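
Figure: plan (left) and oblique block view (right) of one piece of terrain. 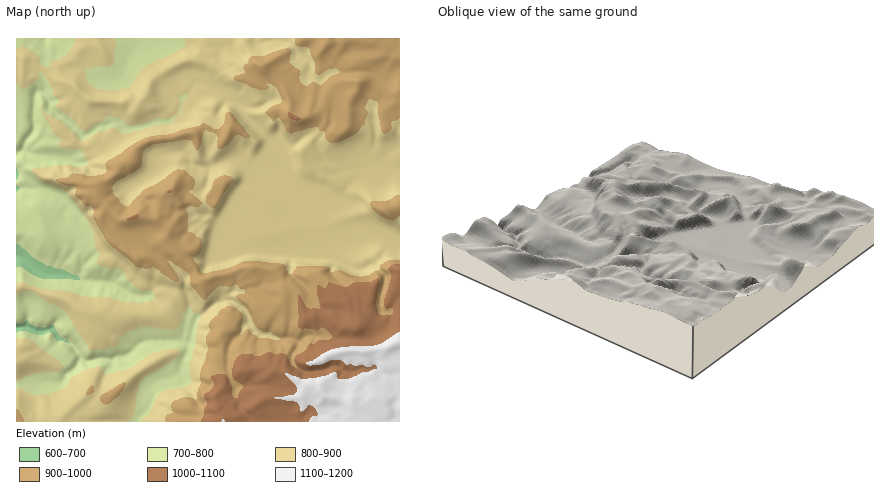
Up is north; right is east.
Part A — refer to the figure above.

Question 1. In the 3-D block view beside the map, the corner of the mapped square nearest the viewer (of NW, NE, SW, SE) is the SE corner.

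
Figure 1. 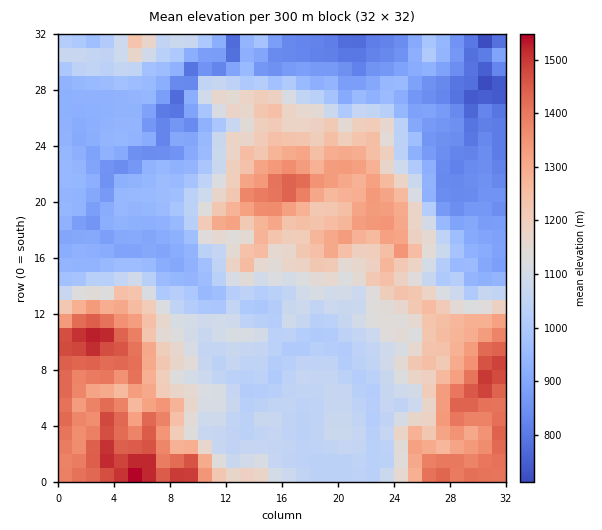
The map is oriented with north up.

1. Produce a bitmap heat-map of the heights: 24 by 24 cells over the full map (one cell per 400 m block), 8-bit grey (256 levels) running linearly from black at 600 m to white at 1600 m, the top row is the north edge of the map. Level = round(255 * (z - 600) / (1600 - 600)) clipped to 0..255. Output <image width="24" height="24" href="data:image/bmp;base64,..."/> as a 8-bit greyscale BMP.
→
<image width="24" height="24" href="data:image/bmp;base64,Qk12BgAAAAAAADYEAAAoAAAAGAAAABgAAAABAAgAAAAAAEACAAATCwAAEwsAAAABAAAAAAAAAAAAAAEBAQACAgIAAwMDAAQEBAAFBQUABgYGAAcHBwAICAgACQkJAAoKCgALCwsADAwMAA0NDQAODg4ADw8PABAQEAAREREAEhISABMTEwAUFBQAFRUVABYWFgAXFxcAGBgYABkZGQAaGhoAGxsbABwcHAAdHR0AHh4eAB8fHwAgICAAISEhACIiIgAjIyMAJCQkACUlJQAmJiYAJycnACgoKAApKSkAKioqACsrKwAsLCwALS0tAC4uLgAvLy8AMDAwADExMQAyMjIAMzMzADQ0NAA1NTUANjY2ADc3NwA4ODgAOTk5ADo6OgA7OzsAPDw8AD09PQA+Pj4APz8/AEBAQABBQUEAQkJCAENDQwBEREQARUVFAEZGRgBHR0cASEhIAElJSQBKSkoAS0tLAExMTABNTU0ATk5OAE9PTwBQUFAAUVFRAFJSUgBTU1MAVFRUAFVVVQBWVlYAV1dXAFhYWABZWVkAWlpaAFtbWwBcXFwAXV1dAF5eXgBfX18AYGBgAGFhYQBiYmIAY2NjAGRkZABlZWUAZmZmAGdnZwBoaGgAaWlpAGpqagBra2sAbGxsAG1tbQBubm4Ab29vAHBwcABxcXEAcnJyAHNzcwB0dHQAdXV1AHZ2dgB3d3cAeHh4AHl5eQB6enoAe3t7AHx8fAB9fX0Afn5+AH9/fwCAgIAAgYGBAIKCggCDg4MAhISEAIWFhQCGhoYAh4eHAIiIiACJiYkAioqKAIuLiwCMjIwAjY2NAI6OjgCPj48AkJCQAJGRkQCSkpIAk5OTAJSUlACVlZUAlpaWAJeXlwCYmJgAmZmZAJqamgCbm5sAnJycAJ2dnQCenp4An5+fAKCgoAChoaEAoqKiAKOjowCkpKQApaWlAKampgCnp6cAqKioAKmpqQCqqqoAq6urAKysrACtra0Arq6uAK+vrwCwsLAAsbGxALKysgCzs7MAtLS0ALW1tQC2trYAt7e3ALi4uAC5ubkAurq6ALu7uwC8vLwAvb29AL6+vgC/v78AwMDAAMHBwQDCwsIAw8PDAMTExADFxcUAxsbGAMfHxwDIyMgAycnJAMrKygDLy8sAzMzMAM3NzQDOzs4Az8/PANDQ0ADR0dEA0tLSANPT0wDU1NQA1dXVANbW1gDX19cA2NjYANnZ2QDa2toA29vbANzc3ADd3d0A3t7eAN/f3wDg4OAA4eHhAOLi4gDj4+MA5OTkAOXl5QDm5uYA5+fnAOjo6ADp6ekA6urqAOvr6wDs7OwA7e3tAO7u7gDv7+8A8PDwAPHx8QDy8vIA8/PzAPT09AD19fUA9vb2APf39wD4+PgA+fn5APr6+gD7+/sA/Pz8AP39/QD+/v4A////AMnR3efz2OXRoYyUgHdxb3BvdZK/1cvPzsfP6N3mzsK4g3V6d3JwcXJxbpHCusXC0cvE3M/SxJqEdXJxdHFwd3lwcpitq7i50dC/283AzaODfHJzd3Fwd3htcX+PtM3KzdC7vbKuqZ6KhHVrbnNydXVrdHaHttbW09HGyb7EnoZ+d29uaXF1dW9rdoaSqb7e4NfY1NXCopJ/cXVxbWtwcWpyeo6jn7LP4OLp6di+lId5eH57cmpnaG10gIaUpa+9z8fY18KxkoR+fXx0bHlwbXeBiYiWp6uvuJuurK+fgnBmYG5laXl3eXp+jJannIiBjmp5eI+IZGJbZHl1eXqEhoGHoZ2IdG1gZVhXXF9gVE9YbpiZiZCXnI2Vp5eLa11TSlBTT0pLTFFjeYyolZSjsqeapbmYe1xTS01ISlJRUVd8pJ6arp+irLS1vKyNbVFNSVdOTVdWWWN+n7S1w7SkoKi7urB/TkBHQVdURVhZW2ByjKTIzNXCr6+4taNmQDw+QVhUQUlSWlhhfJyyxsy+ubW2oYRlPzo+O1dOT0g/REdVc5ekq7SusLavmGtQPzg8OFRPVldUPU1NcY+WoZ+boZimkm5NPzw0N1NRVFZNNjlKaoOPn5OVjHqMgV1JRjwwNVNUVFVWSDJojpCemoR2aFVbXE1CPS8pKFZcXmNcVTxRcWljWWBSVEVIVFVFPTQlJnR6dH13ZFg5N0FPPT8+PTY6PkdcVUEnQmxkaYCgdnhoVjNdSTs4NSwzOEBbWkEnMw=="/>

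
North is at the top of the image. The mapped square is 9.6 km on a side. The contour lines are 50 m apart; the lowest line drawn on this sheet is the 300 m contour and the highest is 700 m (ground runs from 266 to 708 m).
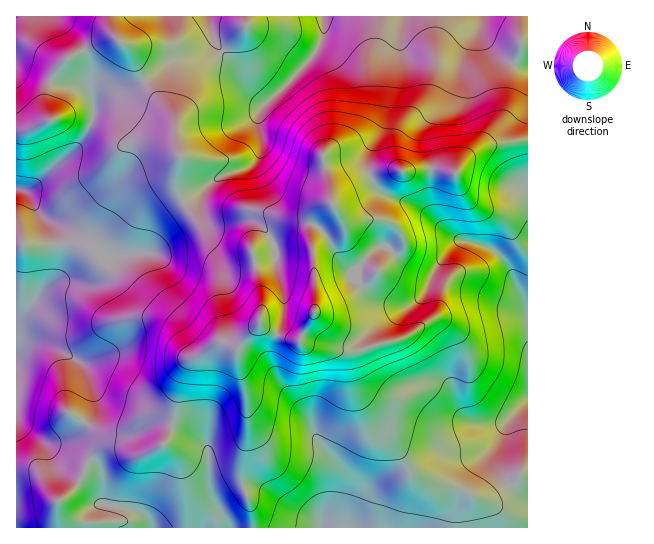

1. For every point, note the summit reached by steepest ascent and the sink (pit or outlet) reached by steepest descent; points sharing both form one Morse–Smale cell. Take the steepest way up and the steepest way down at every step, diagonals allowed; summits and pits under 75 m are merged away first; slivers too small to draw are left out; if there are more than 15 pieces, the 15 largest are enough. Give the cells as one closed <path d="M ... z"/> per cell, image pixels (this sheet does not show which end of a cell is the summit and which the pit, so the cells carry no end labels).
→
<path d="M527 140l-26 3-20 5-12 7-14 18-14-4-47 0-25 6-27 13-9 7-1 8-16 16-6 21-5-12-18-1-10 4-25 18 9 45 0 21-2 10-20 21-2 16 10 36 0 41-6 28 0 12 10 27 2 22 275-1z"/><path d="M114 37l-13 4-32 16-10 10-11 19-3 20 6 13-21 10-14 2 0 396 235 1 0-22-10-27 0-12 6-28 0-41-10-36 0-12 4-8 18-17 2-10 0-21-8-39-2-4-18 1-14-4-34-42-9-24 4-28-4-11-1-22-30-38-17-36z"/><path d="M527 16l-417 0-1 10 4 9 15 12 17 36 30 38 1 22 4 11-4 28 5 17 28 39 10 10 18 4 14-1 11-11 25-13 18 1 5 12 6-21 16-16 1-8 9-7 27-13 25-6 47 0 14 4 14-18 12-7 20-5 26-3z"/><path d="M109 16l-93 1 1 114 9 0 25-12-4-6-2-15 8-23 6-8 14-12 42-18-6-11z"/>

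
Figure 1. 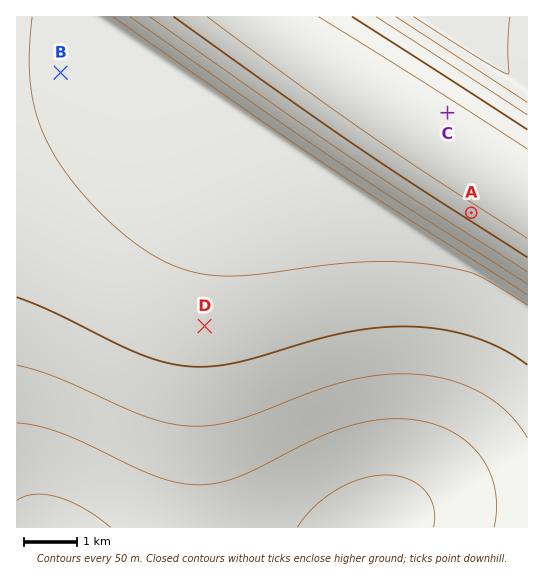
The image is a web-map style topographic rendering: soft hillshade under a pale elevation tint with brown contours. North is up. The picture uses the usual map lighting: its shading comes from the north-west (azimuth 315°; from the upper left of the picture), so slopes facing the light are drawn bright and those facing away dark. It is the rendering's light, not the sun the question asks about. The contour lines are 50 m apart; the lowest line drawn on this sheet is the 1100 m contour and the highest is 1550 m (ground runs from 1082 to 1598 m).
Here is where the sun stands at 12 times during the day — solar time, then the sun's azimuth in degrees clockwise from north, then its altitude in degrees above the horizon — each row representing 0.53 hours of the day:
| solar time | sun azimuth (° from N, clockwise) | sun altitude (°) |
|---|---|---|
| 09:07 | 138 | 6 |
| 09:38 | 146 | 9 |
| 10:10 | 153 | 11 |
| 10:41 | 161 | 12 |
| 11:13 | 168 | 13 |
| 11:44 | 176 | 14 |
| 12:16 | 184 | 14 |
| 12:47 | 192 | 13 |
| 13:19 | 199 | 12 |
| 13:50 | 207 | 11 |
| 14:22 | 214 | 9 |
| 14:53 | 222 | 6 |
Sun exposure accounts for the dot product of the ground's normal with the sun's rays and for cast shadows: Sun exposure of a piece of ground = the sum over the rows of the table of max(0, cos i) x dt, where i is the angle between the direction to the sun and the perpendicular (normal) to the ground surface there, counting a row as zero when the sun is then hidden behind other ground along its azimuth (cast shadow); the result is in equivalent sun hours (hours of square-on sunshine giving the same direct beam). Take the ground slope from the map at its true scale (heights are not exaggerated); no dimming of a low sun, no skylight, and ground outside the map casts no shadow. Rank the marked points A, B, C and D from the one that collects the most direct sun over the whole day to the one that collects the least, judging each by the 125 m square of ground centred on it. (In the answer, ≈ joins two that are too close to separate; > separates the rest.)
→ A > D ≈ B > C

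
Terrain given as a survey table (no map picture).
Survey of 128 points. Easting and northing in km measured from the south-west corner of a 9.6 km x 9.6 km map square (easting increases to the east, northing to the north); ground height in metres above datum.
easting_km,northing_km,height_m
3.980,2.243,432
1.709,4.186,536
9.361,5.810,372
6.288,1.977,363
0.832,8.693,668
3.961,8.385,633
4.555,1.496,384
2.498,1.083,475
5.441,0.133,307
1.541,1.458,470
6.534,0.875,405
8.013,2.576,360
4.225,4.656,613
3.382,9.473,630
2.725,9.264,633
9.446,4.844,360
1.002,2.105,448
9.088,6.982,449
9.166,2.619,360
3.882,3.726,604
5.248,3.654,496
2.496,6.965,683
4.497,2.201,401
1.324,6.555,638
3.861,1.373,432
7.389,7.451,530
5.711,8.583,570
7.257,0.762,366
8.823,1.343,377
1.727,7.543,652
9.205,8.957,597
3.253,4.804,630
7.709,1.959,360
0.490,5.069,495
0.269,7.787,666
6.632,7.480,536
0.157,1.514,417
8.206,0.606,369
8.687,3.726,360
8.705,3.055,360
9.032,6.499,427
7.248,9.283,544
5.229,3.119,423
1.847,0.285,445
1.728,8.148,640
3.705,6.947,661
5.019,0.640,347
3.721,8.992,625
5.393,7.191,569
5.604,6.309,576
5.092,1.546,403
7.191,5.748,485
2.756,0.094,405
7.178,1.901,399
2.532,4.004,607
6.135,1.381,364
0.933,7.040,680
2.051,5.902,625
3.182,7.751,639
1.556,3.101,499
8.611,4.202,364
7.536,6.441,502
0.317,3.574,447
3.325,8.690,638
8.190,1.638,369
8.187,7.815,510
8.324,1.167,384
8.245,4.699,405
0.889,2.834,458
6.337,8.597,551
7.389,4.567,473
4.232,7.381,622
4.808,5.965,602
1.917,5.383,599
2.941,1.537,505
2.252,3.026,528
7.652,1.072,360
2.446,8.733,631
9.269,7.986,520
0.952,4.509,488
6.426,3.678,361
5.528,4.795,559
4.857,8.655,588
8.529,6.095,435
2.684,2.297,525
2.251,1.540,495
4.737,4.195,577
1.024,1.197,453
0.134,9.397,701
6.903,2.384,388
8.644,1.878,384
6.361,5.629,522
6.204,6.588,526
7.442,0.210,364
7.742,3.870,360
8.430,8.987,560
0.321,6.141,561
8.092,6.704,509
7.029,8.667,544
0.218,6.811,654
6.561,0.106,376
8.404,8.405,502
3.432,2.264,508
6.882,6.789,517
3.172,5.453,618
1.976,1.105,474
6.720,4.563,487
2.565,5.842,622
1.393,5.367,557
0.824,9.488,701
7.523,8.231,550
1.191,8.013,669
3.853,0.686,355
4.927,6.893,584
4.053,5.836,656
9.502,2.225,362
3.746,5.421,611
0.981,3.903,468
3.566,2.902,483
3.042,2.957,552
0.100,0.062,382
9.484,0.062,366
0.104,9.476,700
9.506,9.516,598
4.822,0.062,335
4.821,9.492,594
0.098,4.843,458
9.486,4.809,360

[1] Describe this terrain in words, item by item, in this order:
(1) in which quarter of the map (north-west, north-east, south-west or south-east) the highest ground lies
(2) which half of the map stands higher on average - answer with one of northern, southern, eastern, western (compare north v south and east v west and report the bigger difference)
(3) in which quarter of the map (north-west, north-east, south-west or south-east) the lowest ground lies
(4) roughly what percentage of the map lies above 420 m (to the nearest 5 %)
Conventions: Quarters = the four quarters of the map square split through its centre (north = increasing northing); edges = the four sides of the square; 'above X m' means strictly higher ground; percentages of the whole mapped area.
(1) Look to the north-west quarter for the highest ground.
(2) Taken as a whole, the northern half is higher than the southern.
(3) The lowest point lies in the south-east quarter of the map.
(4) About 70 % of the map lies above 420 m.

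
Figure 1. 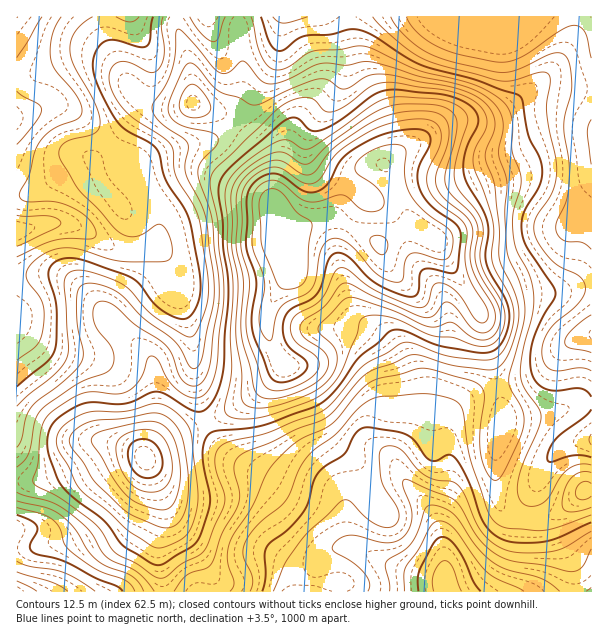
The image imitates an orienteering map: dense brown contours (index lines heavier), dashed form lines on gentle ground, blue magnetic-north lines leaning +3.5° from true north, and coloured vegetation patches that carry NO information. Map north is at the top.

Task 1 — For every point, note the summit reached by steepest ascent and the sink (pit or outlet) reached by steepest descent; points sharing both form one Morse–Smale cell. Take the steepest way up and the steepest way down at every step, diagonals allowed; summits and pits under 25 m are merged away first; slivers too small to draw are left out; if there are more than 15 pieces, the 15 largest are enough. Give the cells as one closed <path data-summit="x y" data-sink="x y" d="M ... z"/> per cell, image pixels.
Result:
<path data-summit="273 207" data-sink="503 17" d="M591 16l-352 0 1 28 2 15-1 34-8 15-11 4-8-1 17 9 23 23 14 22 3 14 5 55 11 24-1-13 3-8 5-5 20-10 21-6 20-36 10-11 10-5 8 0 3 4 23 51 5 7 17 10 9 10 5 11 36 57 23 99 0 9-10 39 4 37 8 14 16 6 8-23 18-34 16-15 18-6 10 0z"/><path data-summit="273 207" data-sink="447 591" d="M383 164l-12 2-13 10-23 40-21 6-15 7-10 8-3 12 4 21-16 27-8 20 2 18 15 31-23 25-32 21-21 9-1 4 12 19 21 18 49 25 39 9 8 3 5 5 3 6 3 27 3 6 6 5-16-1-9 3-10 8-7 20-1 14 198 0 6-7 4-16 3-50-17-7-8-14-4-37 10-39 0-9-16-60-6-35-6-13-22-33-14-26-9-10-17-10-5-7-15-36z"/><path data-summit="273 207" data-sink="17 17" d="M176 16l-160 1 0 213 7 0 25-7 18 0 18 6 32 19 24 2 15-3 13 11 6 14 2 19 16 45 2 20 0 27 12 39 22-10 26-16 29-30-12-22-5-15 0-12 8-20 15-22 1-9-14-32-5-55-3-14-14-22-23-23-38-18-3-39-14-36z"/><path data-summit="144 458" data-sink="17 17" d="M66 223l-18 0-32 8 1 250 19 0 17-5 21-8 21-17 12-6 21 3 18 9 10-11 14-8 35-16-11-39 0-27-2-20-16-45-2-19-6-14-13-11-15 3-24-2-32-19z"/><path data-summit="144 458" data-sink="447 591" d="M206 422l-36 16-14 8-11 12 11 22 7 24 0 21-5 17 0 18 5 19 0 12 148 1 2-4 1-16 6-14 10-8 9-3 15-1-5-3-3-6-3-27-3-6-8-6-44-11-49-25-21-18z"/><path data-summit="144 458" data-sink="17 591" d="M113 445l-14 3-18 15-28 13-17 5-20 1 1 110 146-1 0-12-5-19 0-18 5-17 0-21-7-24-11-22-4-4-13-6z"/><path data-summit="585 491" data-sink="447 591" d="M591 490l-6 0-31 26-15 4-16-1-3 50-8 23 80-1z"/><path data-summit="273 207" data-sink="447 591" d="M237 16l-61 1 0 10 14 36 3 39 8 6 20 4 7-2 7-5 5-7 2-11 0-28z"/><path data-summit="585 491" data-sink="503 17" d="M591 440l-9 0-18 6-16 15-18 34-6 23 15 2 15-4 31-26 7-1z"/>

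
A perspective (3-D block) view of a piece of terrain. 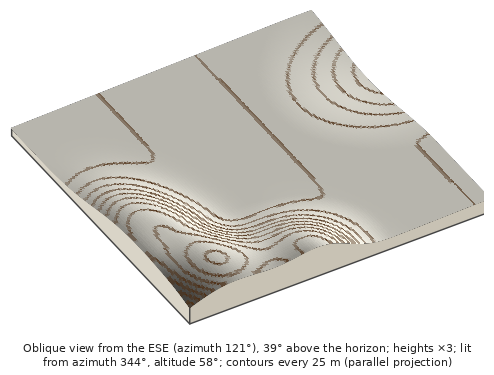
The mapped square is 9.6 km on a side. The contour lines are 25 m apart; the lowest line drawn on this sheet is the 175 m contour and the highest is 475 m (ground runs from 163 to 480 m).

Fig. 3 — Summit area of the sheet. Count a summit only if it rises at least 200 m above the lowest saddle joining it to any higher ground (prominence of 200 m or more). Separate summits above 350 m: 1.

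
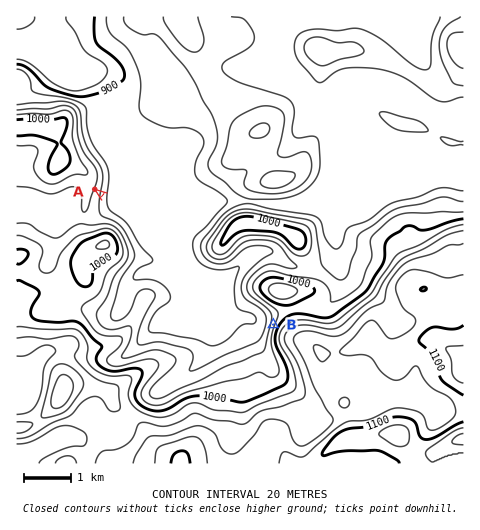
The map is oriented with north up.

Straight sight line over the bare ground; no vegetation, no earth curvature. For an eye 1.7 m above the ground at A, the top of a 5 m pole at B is visible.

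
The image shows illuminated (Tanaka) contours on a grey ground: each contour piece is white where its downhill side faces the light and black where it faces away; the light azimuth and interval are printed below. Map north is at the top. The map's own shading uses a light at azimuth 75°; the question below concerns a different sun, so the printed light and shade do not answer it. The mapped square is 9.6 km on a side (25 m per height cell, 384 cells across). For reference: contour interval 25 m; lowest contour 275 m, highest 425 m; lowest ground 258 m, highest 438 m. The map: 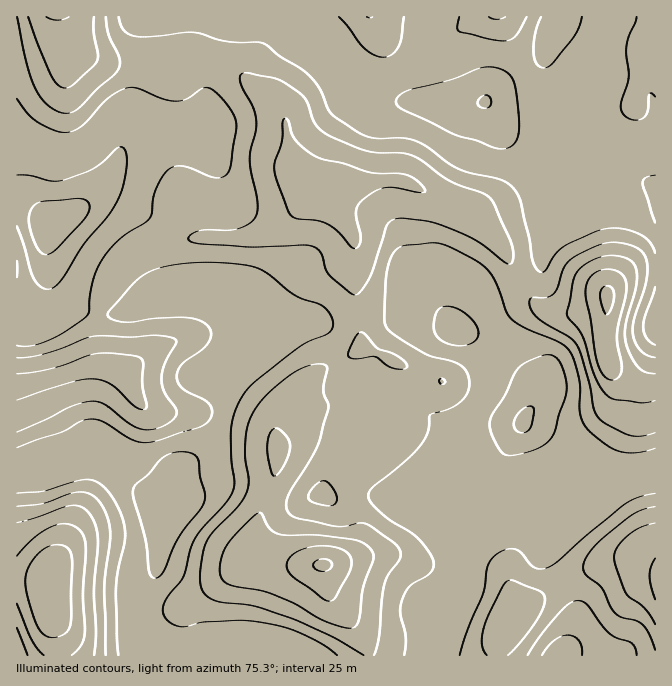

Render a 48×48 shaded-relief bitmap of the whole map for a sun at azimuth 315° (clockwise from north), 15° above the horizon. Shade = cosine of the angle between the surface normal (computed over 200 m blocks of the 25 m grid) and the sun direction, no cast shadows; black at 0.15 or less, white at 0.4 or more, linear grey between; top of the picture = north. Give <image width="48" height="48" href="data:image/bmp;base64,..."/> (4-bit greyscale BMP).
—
<image width="48" height="48" href="data:image/bmp;base64,Qk32BAAAAAAAAHYAAAAoAAAAMAAAADAAAAABAAQAAAAAAIAEAAATCwAAEwsAABAAAAAAAAAAAAAAABEREQAiIiIAMzMzAERERABVVVUAZmZmAHd3dwCIiIgAmZmZAKqqqgC7u7sAzMzMAN3d3QDu7u4A////AJdTIRNWZmZmZmVVREVERWeJp0EAJYh2d6hTEAJWZmZmZVREREQzRWd6uWIAFHdlZ5lkIQJXdlVUREM0REQzRWZ5y4UQFGdlV5lkIRNniGVDMzRFVEQyRWZ4vKdCJGd2VphkIAJXqpdkM0VVVDMyNFZnrLl1RFeHd5h0EAJWm7qGVVZmUyIiJFVni6mJdmaIibl1IAFFi7uod3iIdSIyI0Vmiqh5qYiIisuWMAE0esy5d4m7uWVERFZniZh4m7uYis24UhE0as3ah3mszKh3ZmZniIhnis3KmbzKdCI0ac39qHeau7qHd3dniId2eKztubzblkNEV6zu2WV5mqmHd3dmeId2Z4nO3MzuuFREVom87HM2iIdmZndmaId3Z3ebzarNyXVEVniazJQSV3ZVVmd2Z4d2Z3d4mneKuXZTNXiJqpUgNnZURVZ3Zoh3d3d3d2ZmiHZUM1eJqoZBJXhlNEVmZnmYd3ZlVTRVZmZUIjV5qodTI2eHUzRWZXmqh3ZUMhEjVmZTESRYu5dlNFZ4dkRWZVirmHZVMiESNFZTISNXrKhlVFVmd2RVVEWKqYdVVEMhE1ZlRFVnnLllVVVmZ2U0QyNpu6hlZWVDI0ZlVWd3m8uGVmZmZmUzRDNHq7llZndlVFZlM2d3iry4VWZVVWdUVUNGi8pTVqqYdmdlITVniavKhlVWVnmGZlNFespTWM3MqYiHQiNGeJmrqYZXd4mZh2Q0actjWLzd27qqhkM0aIiJqqhnd3eJmHVDR6pBNYmru6q7qYZVV4d3iZhmZmVniHZVVpkwAmeZmHeJmZh3Z3d2d4dUVlVWd3d3eJkwAFaJmGVXd3d3d3ZmZnZEVmVWd4iJqqlQAEaJmXRFZmVmZmZmZmUzVmZmd4eKzMtxADaJqpZDRVRFVmZnd2QiRWZmZ3Zpzd2lEDWaqqlkREM0RFVWeHQhNVZmZmVYve25UjWbu6qXZVRERERFZ3UhJFVVVlRHrN3KhTSLzLqpmId3d2VEVnZCNERFVVRWiby6hzNorMqZiZmJmZdlVmZDNERVVVVWeImYdjNFebuYh4iImZh2ZmZUREVmZVVWaId3ZkMzRoqph3d3iZh3ZmZlVWZ4h2ZVV4dmZVVDNGiZiHd4mZh3d2Z3ZneJmHdmVndmVVVVRFeZiHd4mpd3d3eIiHeImYh2ZndlVVVlVEaIiHd4q6h3eImqqYd4iJmHZmZmVWZVVUV4h3d4q6h2eImaqYeIiJqHZmZmZmZUNEVnd2Z3mqhlZ4iImYiIiJmXZmZmZnZTEkVmZmZniZhlVnd3eHd3iJmXd2Z2ZodkEBRWZVVneJh1VWZmZmVVZ5mId3d3Zph2MQJFZVVneIiHZmZlREQzRoiIiHd3dql2UxFGZlVniIiHZmZlVEQzNGd4mHZ3dql2ZTNWd3Z4iIh3d3ZlVVVENEVomYd3d6h2ZUVniId4mHd3d3dkRWZVVERGqph3d6hlVDV4iIh3iHd3d3dkRWd2VDIki6h3h6hkMyR4iIh3d3d3iHdURWeHZDESermHiA=="/>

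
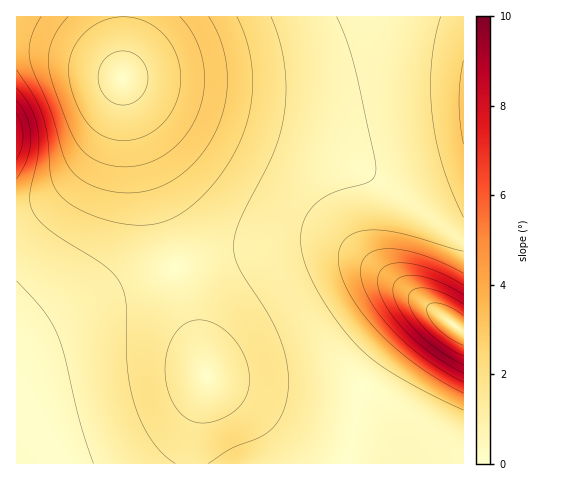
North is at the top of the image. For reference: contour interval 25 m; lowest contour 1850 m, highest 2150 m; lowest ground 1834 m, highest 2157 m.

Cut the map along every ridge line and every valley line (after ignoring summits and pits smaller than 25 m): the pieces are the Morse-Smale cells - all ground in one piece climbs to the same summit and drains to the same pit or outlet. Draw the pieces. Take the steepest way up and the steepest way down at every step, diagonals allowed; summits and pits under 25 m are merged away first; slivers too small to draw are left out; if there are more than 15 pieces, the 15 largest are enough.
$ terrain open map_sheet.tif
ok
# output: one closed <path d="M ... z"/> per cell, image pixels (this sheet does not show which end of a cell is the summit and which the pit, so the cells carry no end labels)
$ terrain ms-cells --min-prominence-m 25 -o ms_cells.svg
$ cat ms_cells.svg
<path d="M125 79l-2 5 13 52 40 131 67-15 61-8 23 1 20 5 20 11 74 54-13-1-14 8-18 17-25 31-11 23-7 42-8 28 118 1 1-227-13-5-62-46-43-24-140-47-55-22z"/><path d="M463 16l-339 0-1 62 28 15 55 22 140 47 43 24 62 46 12 4z"/><path d="M319 244l-27 1-63 9-53 13 31 109-12 55-2 33 151 0 9-29 7-42 11-23 25-31 18-17 11-7 12-2-76-55-24-11z"/><path d="M31 48l-15 0 1 292 19-8 40-23 40-20 60-23-40-130-13-58-14-8-24-10-26-8z"/><path d="M175 267l-59 22-40 20-40 23-20 9 0 57 29 43 7 23 140-1 3-32 12-55z"/><path d="M123 16l-106 0-1 31 24 2 31 7 38 14 14 8z"/><path d="M17 399l-1 64 34 1 1-6-6-17z"/>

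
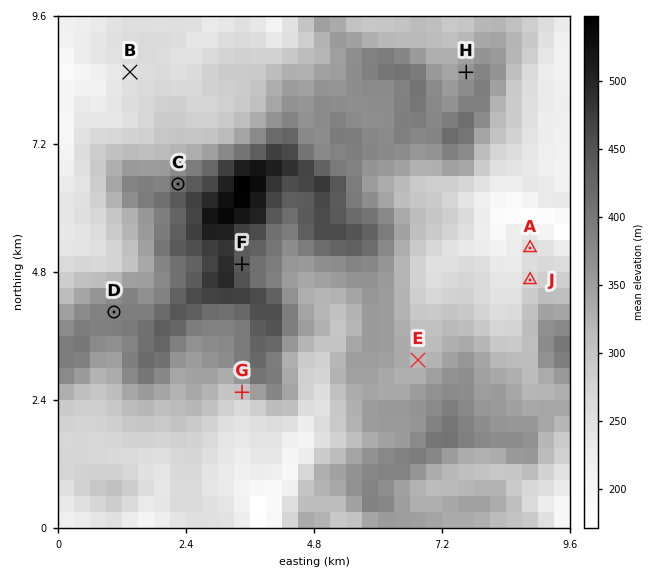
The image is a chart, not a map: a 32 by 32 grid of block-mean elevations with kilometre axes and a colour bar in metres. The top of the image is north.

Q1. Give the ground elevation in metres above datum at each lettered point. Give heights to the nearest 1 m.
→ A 259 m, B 245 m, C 414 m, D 390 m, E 315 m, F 442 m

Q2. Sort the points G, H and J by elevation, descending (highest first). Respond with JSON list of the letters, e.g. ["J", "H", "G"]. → ["H", "G", "J"]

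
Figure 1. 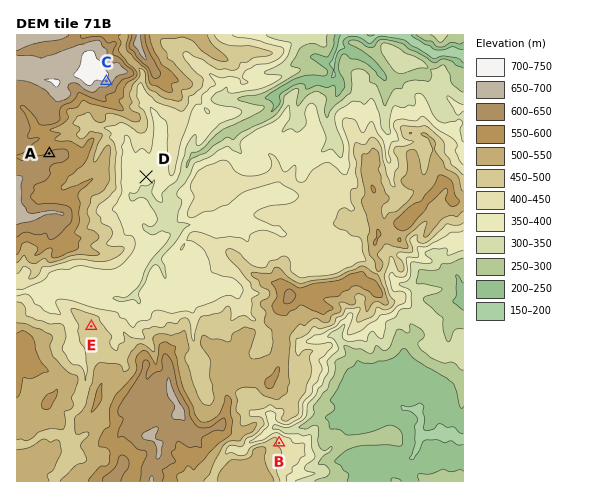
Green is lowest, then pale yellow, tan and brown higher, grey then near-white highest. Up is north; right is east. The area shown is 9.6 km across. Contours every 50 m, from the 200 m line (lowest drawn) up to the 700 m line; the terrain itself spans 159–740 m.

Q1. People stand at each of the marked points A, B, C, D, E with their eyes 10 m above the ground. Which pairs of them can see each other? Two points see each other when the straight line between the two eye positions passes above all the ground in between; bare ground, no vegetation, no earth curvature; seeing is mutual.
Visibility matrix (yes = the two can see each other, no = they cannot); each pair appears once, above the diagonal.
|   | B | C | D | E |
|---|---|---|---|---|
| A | no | yes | no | no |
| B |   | no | no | no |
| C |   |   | yes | yes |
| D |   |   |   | no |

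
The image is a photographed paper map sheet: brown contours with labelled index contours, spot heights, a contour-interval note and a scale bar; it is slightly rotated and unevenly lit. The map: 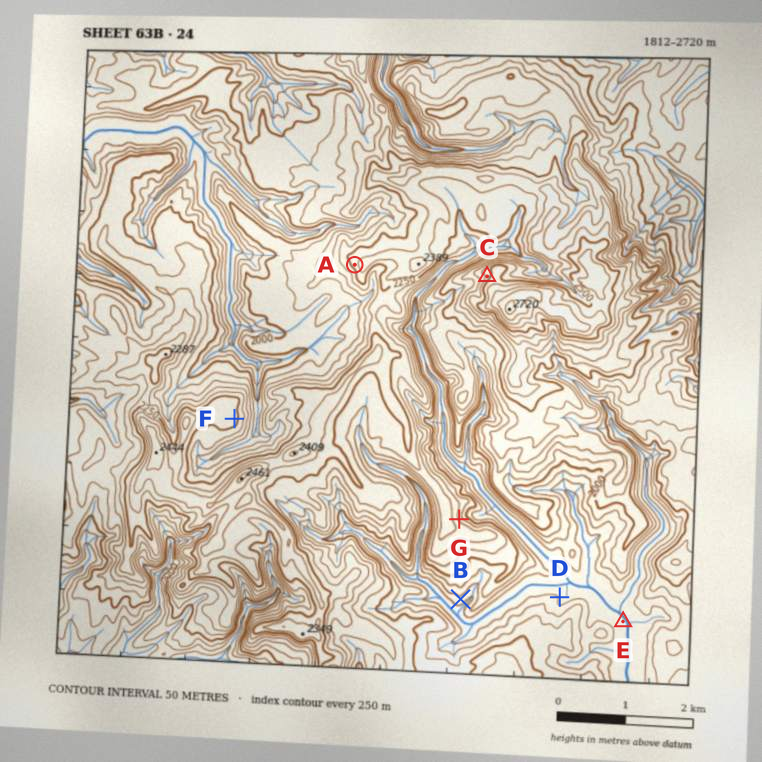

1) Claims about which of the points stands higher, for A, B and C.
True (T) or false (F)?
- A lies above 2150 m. T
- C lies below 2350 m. F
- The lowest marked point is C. F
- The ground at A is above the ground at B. T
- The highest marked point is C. T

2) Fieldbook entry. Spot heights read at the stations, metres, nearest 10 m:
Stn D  1840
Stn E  1810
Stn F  2260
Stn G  2090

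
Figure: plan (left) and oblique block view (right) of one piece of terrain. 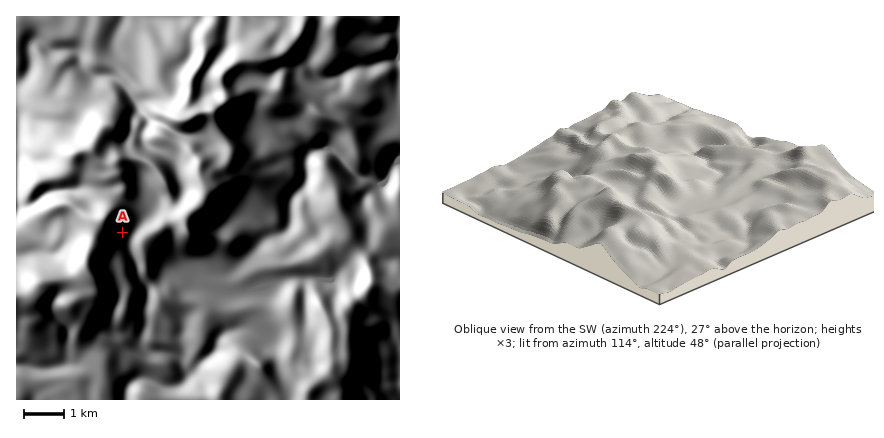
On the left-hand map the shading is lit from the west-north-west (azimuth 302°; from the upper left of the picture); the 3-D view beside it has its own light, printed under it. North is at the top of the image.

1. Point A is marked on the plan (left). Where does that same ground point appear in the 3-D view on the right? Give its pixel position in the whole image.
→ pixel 627 202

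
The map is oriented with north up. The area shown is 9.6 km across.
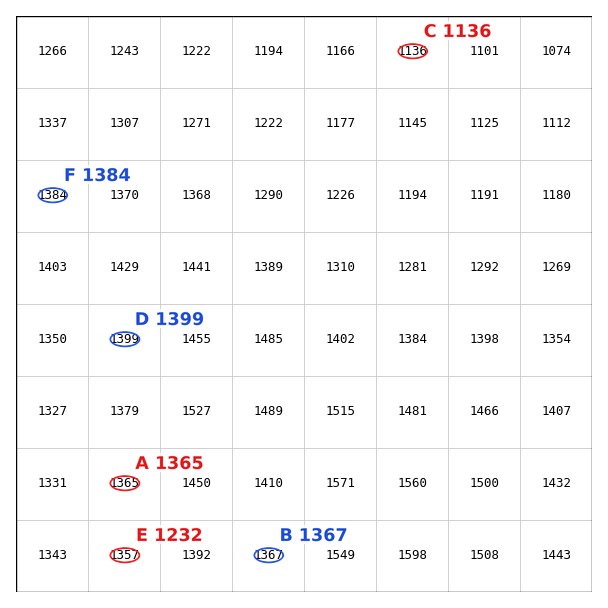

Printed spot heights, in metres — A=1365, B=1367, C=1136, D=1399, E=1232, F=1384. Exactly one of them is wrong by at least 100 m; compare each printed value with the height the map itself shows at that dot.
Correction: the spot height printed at E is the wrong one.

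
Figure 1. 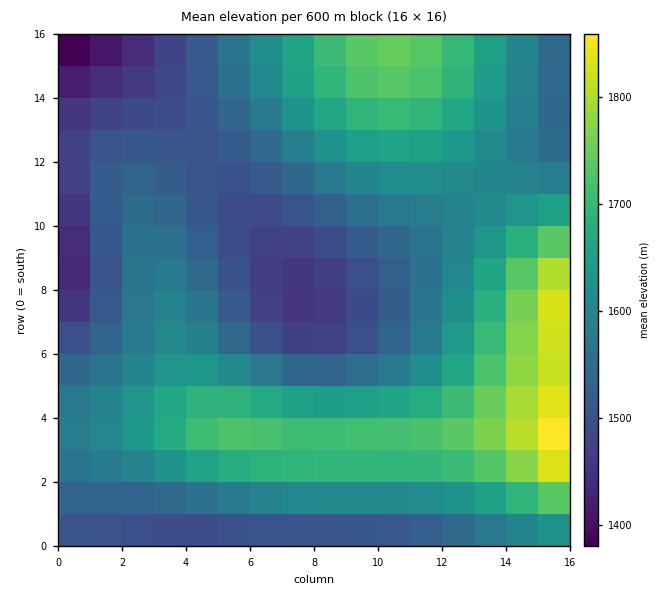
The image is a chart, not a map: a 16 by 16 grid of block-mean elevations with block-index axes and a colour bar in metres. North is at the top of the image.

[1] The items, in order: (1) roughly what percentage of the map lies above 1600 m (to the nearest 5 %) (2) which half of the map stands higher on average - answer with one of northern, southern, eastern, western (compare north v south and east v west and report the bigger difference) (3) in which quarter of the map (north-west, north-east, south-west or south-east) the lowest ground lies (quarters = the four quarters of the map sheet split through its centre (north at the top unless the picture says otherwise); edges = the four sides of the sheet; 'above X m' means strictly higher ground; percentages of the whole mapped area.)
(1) About 45 % of the map lies above 1600 m.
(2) Taken as a whole, the eastern half is higher than the western.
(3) The lowest ground is in the north-west quarter.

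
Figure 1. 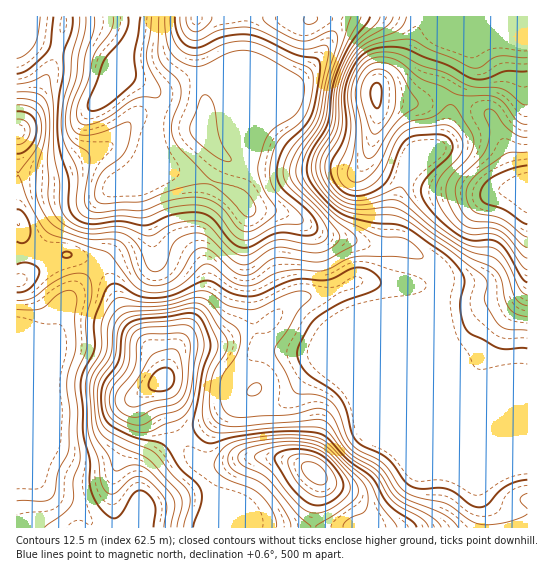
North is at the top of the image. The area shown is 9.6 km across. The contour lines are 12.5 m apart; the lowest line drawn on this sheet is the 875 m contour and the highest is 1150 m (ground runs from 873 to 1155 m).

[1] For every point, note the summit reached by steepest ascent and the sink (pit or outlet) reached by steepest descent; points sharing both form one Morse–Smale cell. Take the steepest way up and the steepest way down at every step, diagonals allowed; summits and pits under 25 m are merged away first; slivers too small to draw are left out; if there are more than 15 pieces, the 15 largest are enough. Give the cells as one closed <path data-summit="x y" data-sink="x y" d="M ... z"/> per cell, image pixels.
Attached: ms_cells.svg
<path data-summit="315 473" data-sink="134 17" d="M249 208l-4 1 3 2-3 18 0 34 6 23 1 25 5 26 4 8 7 4-11 3-25 26-3 7 0 14 4 8-7 2-20 16-32 16-27 26-6 11-2 23-14 20-9 6 411 1 1-150-27-1-16 4-12 0-9-6-21-48-4-30 4-11 0-9-4-8-34-22-24 0-50-10-14-5-31-19z"/><path data-summit="375 94" data-sink="134 17" d="M431 16l-93 0-5 18-6 12-14 19-19 19-19-7-65-1 11 13 8 14 20 48-1 22-8 20-9 0 9 10 10 6 36 4 40 23 55 11 10-2 2-32 14-42 33-26 8-19 5-31 18-32 0-17-20-10z"/><path data-summit="527 186" data-sink="134 17" d="M527 16l-95 1 19 19 20 10 0 17-18 32-4 26-5 16-7 11-30 23-8 22-7 28 0 24 18 4 20 12 11 12 2 13-4 11 4 30 18 44 6 8 6 2 12 0 16-4 27 0z"/><path data-summit="163 381" data-sink="134 17" d="M154 133l-7 20-8 12-18 14-8 8-1 18 3 10 0 26-8 16-8 8 10 16 18 38 29 38 8 21-2 3-20 11-7 7-2 31-17 37-4 15 3 39 4 6 21-29 1-20 6-11 27-26 32-16 20-16 7-2-4-8 0-14 3-7 25-26 11-3-7-4-8-24-2-35-6-23 0-34 3-18-23-23-38-15-22-2-8-14z"/><path data-summit="315 473" data-sink="134 17" d="M337 16l-320 1 12 22 33 12 28 5 17 8 4-1 16-19 1 33 21 10 8 11 0 16-4 15 4 28 6 12 2 2 22 2 23 8 17 10 12 2 9-20 1-22-20-48-12-20-8-6 66 0 19 7 19-19 14-19 8-16z"/><path data-summit="163 381" data-sink="17 329" d="M98 265l-34 40-8 28-7 10-33-12 0 103 17 41 13 16 31 17 13 15 5 2 20 0-3-23 0-20 4-15 17-37 2-31 7-7 20-11 2-3-8-21-29-38-18-38z"/><path data-summit="17 131" data-sink="134 17" d="M17 16l-1 158 38 1 23-8 13-2 9 4 15 14 3 0 18-14 12-16 8-20-2-4 4-15 0-16-2-5-10-9-17-7 0-32-18 19-3 0-17-8-28-5-33-12z"/><path data-summit="315 473" data-sink="134 17" d="M90 165l-13 2-23 8-38 0 1 105 6-1 24-16 18-8 18 2 15 8 11-12 6-12-3-50 4-8-17-14z"/><path data-summit="315 473" data-sink="17 329" d="M73 255l-12 1-38 23-7 2 0 49 2 2 27 11 6-2 8-15 5-21 33-39-10-7z"/><path data-summit="315 473" data-sink="17 329" d="M17 435l0 93 99-1-1-2-20 0-5-2-13-15-31-17-13-16z"/>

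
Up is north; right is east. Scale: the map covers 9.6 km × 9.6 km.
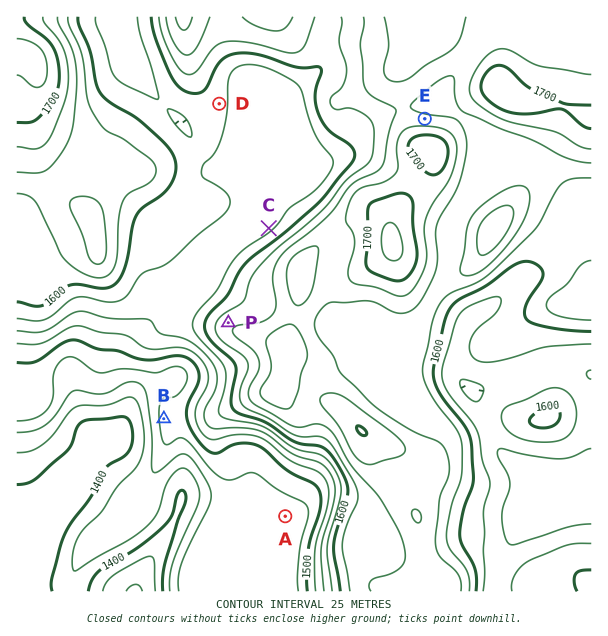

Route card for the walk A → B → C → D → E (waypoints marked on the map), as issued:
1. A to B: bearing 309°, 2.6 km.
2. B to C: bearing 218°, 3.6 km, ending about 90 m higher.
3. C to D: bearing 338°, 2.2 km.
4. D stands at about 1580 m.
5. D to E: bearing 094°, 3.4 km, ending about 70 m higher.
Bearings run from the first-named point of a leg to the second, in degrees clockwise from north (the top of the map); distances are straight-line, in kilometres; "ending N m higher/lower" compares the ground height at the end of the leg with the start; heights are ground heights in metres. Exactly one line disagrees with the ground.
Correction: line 2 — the bearing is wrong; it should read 29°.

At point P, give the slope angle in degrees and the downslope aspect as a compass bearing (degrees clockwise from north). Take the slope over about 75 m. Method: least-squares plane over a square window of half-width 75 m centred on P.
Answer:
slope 5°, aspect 318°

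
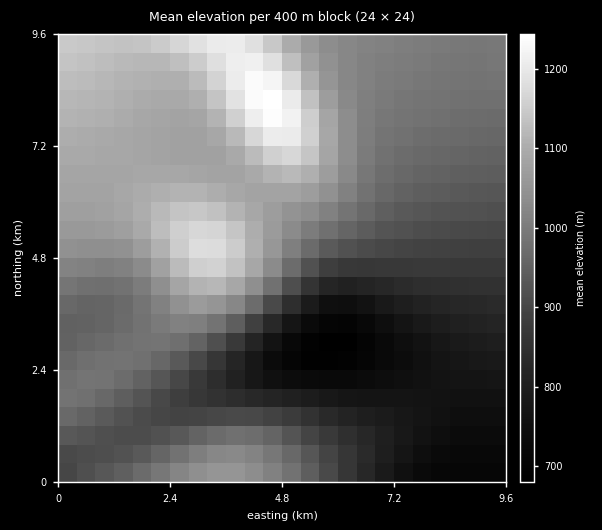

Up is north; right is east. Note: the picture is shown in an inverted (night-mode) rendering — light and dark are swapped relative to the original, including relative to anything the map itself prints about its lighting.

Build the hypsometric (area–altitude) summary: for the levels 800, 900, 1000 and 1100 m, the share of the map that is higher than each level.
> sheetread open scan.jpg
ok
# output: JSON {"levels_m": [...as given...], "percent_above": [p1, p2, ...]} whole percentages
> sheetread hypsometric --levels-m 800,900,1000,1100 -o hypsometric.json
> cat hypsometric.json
{"levels_m": [800, 900, 1000, 1100], "percent_above": [84, 71, 40, 17]}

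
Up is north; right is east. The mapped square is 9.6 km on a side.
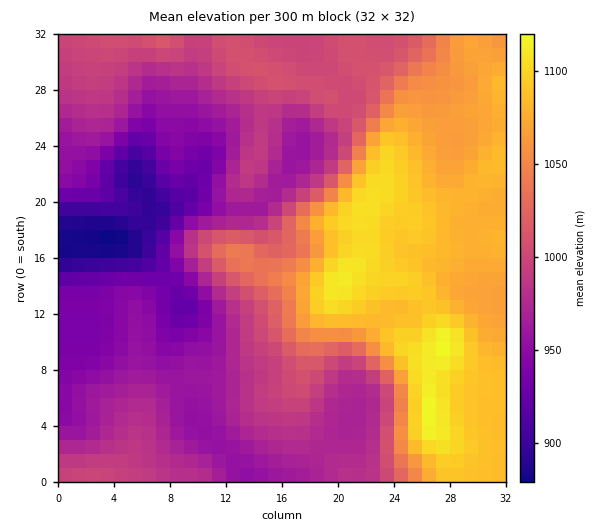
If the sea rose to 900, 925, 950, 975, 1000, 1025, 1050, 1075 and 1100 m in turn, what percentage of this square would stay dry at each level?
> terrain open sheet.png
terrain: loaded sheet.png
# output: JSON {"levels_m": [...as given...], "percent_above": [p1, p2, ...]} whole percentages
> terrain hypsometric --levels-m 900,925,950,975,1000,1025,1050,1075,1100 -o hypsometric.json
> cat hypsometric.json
{"levels_m": [900, 925, 950, 975, 1000, 1025, 1050, 1075, 1100], "percent_above": [97, 93, 84, 64, 47, 36, 32, 23, 6]}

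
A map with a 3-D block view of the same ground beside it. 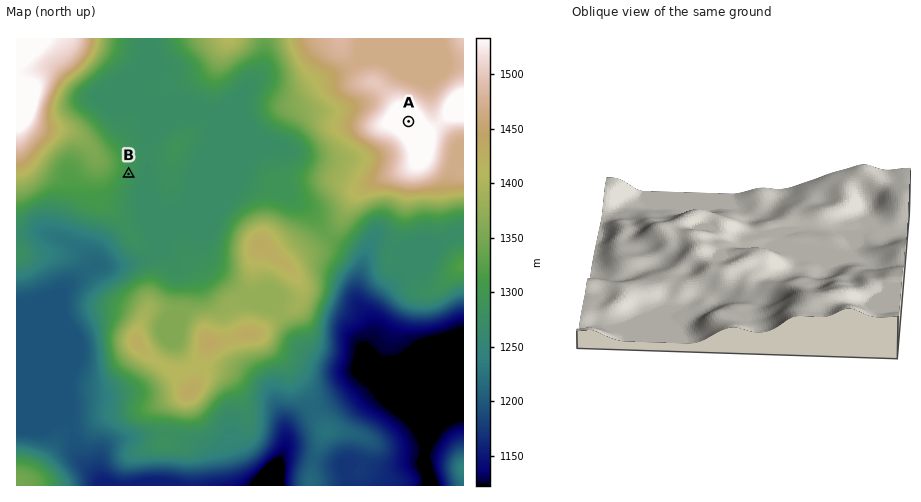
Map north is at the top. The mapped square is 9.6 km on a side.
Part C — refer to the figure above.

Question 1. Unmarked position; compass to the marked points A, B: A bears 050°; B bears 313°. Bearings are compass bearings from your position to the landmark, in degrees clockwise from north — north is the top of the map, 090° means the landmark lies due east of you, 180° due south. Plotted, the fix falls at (232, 270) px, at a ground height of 1340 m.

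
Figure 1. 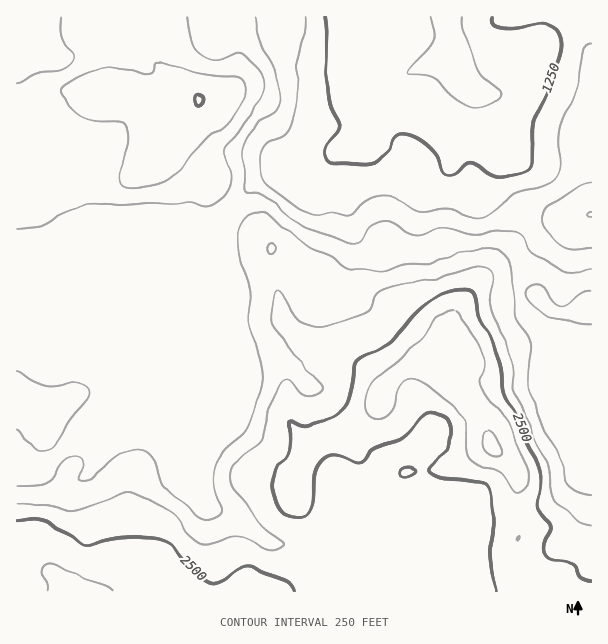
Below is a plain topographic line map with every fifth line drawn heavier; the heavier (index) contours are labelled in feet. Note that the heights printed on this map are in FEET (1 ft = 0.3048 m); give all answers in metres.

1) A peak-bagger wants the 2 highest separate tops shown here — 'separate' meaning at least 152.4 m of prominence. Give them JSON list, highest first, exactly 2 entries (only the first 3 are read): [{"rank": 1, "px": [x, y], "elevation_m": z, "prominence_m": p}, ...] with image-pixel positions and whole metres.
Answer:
[{"rank": 1, "px": [492, 446], "elevation_m": 926, "prominence_m": 644}, {"rank": 2, "px": [198, 99], "elevation_m": 765, "prominence_m": 191}]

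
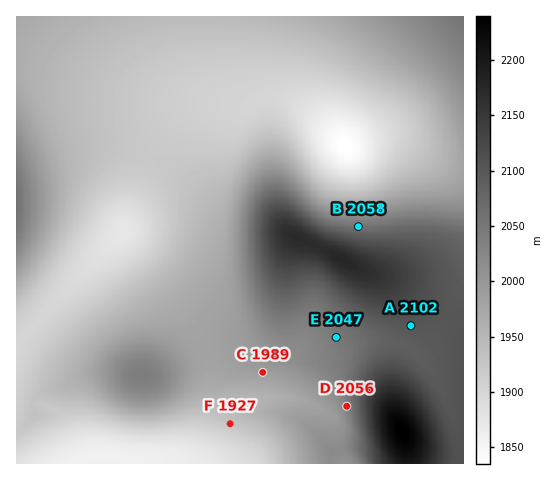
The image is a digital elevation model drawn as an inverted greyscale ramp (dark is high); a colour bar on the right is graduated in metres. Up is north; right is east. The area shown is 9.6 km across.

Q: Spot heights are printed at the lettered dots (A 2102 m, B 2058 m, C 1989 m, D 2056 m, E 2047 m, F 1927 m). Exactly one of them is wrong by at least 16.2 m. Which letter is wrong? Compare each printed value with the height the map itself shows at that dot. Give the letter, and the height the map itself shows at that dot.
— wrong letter D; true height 2035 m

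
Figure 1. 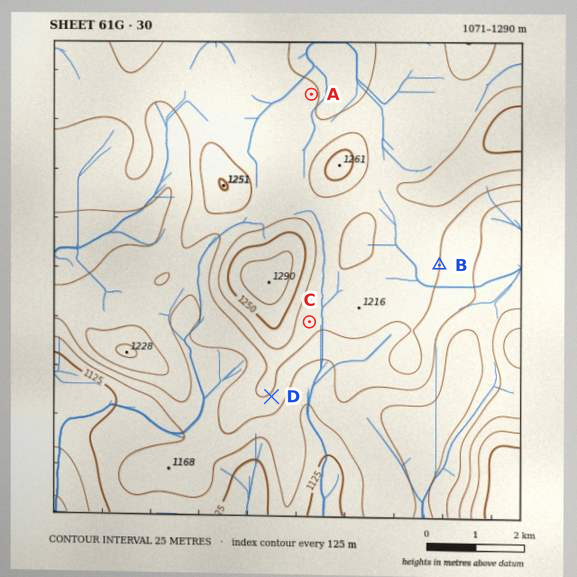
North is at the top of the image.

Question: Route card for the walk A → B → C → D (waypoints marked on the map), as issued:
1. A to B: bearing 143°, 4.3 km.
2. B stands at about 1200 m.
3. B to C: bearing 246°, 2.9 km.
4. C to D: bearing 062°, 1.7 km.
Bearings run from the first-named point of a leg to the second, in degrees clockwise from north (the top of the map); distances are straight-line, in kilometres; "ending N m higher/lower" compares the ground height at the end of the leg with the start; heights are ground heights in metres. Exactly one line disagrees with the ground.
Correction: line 4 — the bearing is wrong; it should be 207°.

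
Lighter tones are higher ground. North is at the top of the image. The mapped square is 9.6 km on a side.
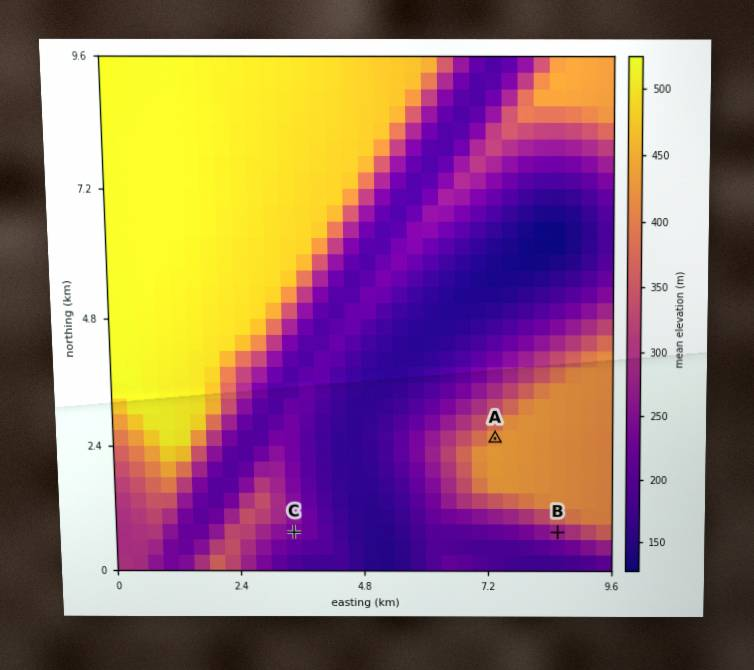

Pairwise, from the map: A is higher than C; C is lower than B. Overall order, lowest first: C B A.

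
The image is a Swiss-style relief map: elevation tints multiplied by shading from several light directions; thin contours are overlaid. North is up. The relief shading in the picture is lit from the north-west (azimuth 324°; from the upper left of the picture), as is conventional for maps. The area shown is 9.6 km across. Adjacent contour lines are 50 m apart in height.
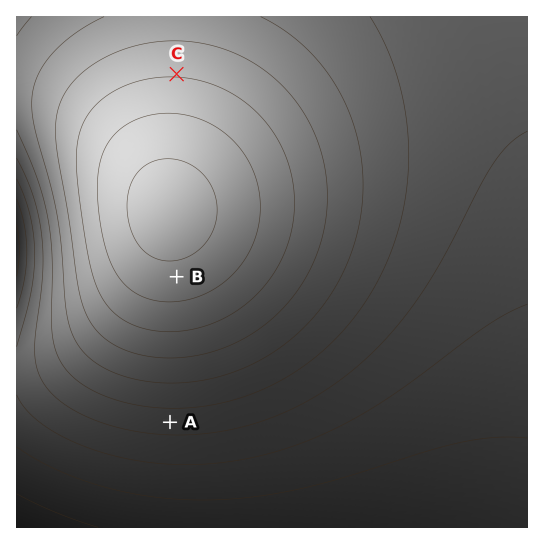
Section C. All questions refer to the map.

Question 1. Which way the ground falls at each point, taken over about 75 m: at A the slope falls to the S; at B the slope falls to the S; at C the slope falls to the N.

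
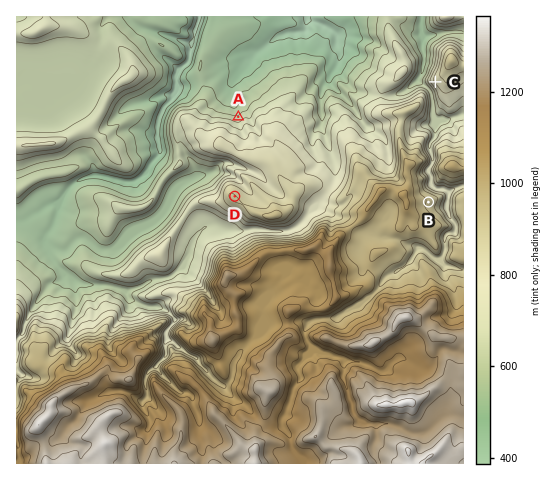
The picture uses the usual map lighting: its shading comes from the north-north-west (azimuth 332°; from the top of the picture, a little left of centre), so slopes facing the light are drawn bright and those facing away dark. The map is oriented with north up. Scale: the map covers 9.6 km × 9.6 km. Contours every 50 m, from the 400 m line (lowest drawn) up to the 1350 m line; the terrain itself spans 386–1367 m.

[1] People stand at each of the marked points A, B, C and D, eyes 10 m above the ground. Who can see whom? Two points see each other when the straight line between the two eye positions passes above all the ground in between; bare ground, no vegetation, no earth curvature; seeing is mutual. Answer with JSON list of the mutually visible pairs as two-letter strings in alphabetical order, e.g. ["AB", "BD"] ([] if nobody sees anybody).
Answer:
["BC", "CD"]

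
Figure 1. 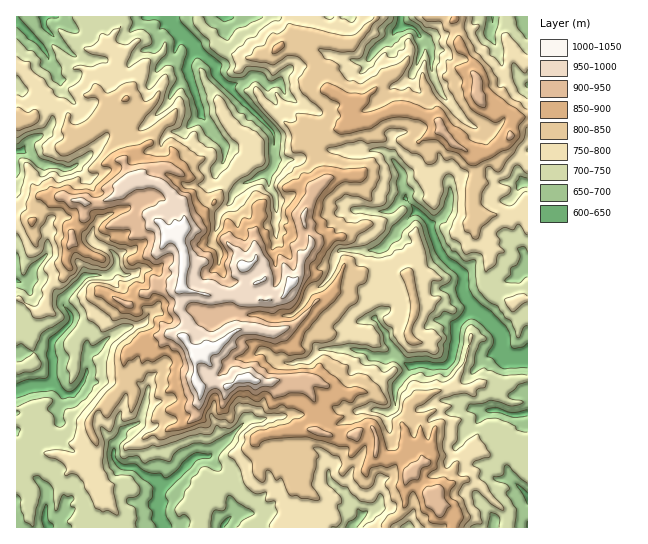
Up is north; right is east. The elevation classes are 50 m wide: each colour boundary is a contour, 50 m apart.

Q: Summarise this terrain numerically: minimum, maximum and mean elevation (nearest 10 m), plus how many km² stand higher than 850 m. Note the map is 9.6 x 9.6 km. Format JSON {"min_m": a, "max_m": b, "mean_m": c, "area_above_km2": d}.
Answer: {"min_m": 630, "max_m": 1040, "mean_m": 790, "area_above_km2": 21.2}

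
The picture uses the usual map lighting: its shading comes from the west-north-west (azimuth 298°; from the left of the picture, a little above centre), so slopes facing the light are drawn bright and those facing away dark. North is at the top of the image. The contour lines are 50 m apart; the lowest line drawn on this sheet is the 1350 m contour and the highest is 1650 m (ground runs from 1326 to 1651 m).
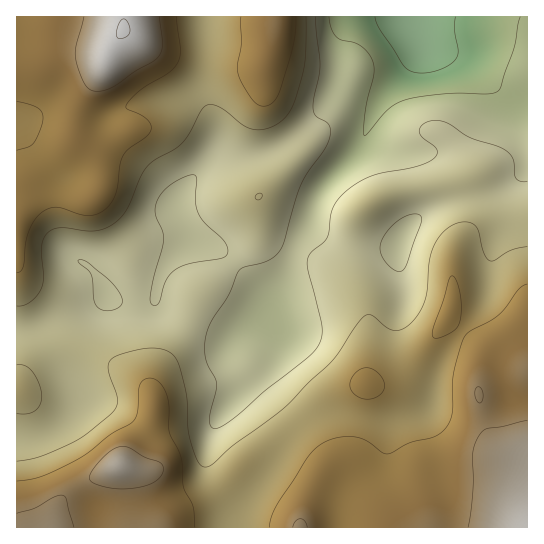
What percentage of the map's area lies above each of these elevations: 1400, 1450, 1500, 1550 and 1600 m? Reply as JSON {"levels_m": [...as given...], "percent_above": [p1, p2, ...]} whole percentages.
{"levels_m": [1400, 1450, 1500, 1550, 1600], "percent_above": [95, 80, 50, 29, 6]}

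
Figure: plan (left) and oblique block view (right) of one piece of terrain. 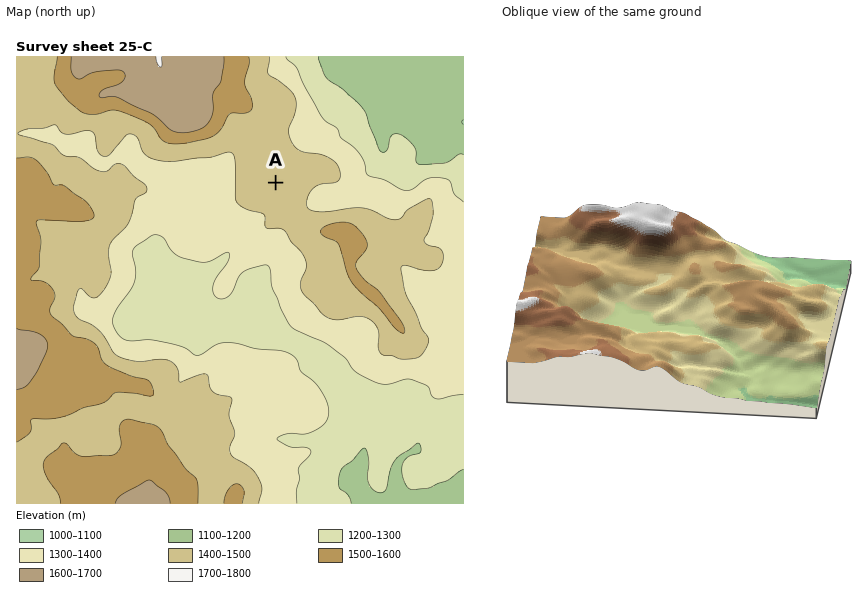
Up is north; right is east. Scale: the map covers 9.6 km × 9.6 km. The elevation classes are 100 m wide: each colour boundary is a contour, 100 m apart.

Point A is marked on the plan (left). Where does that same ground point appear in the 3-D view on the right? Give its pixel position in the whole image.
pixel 711 272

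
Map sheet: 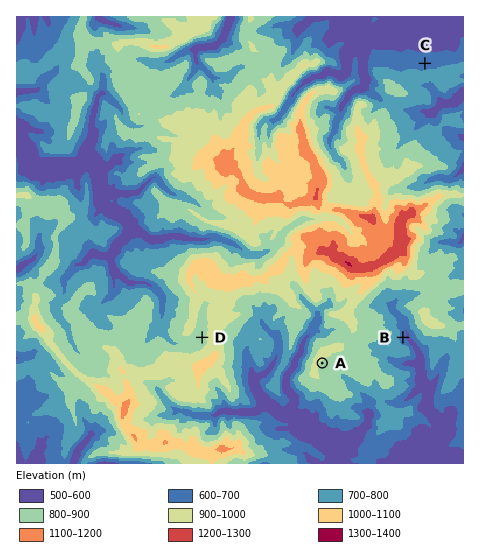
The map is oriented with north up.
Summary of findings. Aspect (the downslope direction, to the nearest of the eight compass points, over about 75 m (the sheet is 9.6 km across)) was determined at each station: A SE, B E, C N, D W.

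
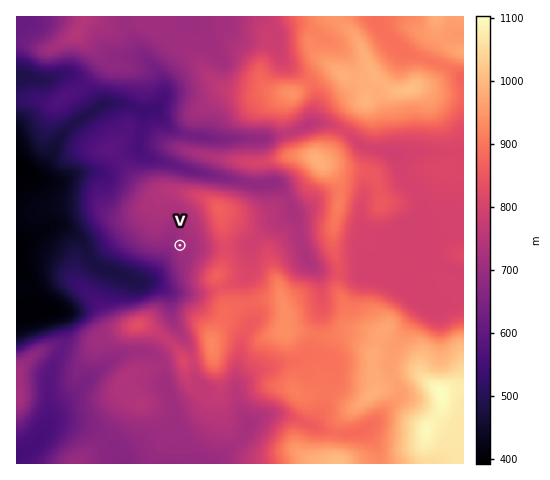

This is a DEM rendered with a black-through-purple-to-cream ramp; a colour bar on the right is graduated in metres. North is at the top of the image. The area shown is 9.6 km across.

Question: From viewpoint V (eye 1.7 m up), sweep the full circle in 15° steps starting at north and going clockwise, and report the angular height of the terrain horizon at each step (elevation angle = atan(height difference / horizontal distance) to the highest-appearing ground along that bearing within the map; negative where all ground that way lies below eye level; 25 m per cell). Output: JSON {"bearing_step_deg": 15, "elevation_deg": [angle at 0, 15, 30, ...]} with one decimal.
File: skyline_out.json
{"bearing_step_deg": 15, "elevation_deg": [2.9, 4.7, 6.3, 8.3, 8.8, 8.3, 7.3, 7.5, 8.7, 9.0, 6.1, 5.6, 2.3, 2.2, 3.5, 0.0, -3.5, -4.5, -2.7, -0.8, 0.6, 1.4, 1.7, 1.9]}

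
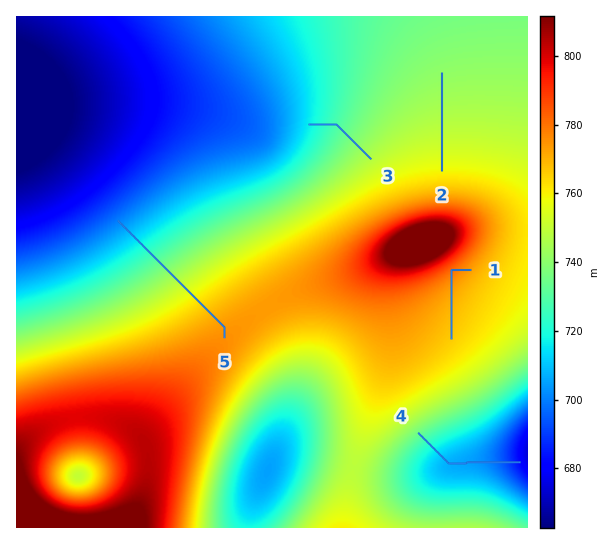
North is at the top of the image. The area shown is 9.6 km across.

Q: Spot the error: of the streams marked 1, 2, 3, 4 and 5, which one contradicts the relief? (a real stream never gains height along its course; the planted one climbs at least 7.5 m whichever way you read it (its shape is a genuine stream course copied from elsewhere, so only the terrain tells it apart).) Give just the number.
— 1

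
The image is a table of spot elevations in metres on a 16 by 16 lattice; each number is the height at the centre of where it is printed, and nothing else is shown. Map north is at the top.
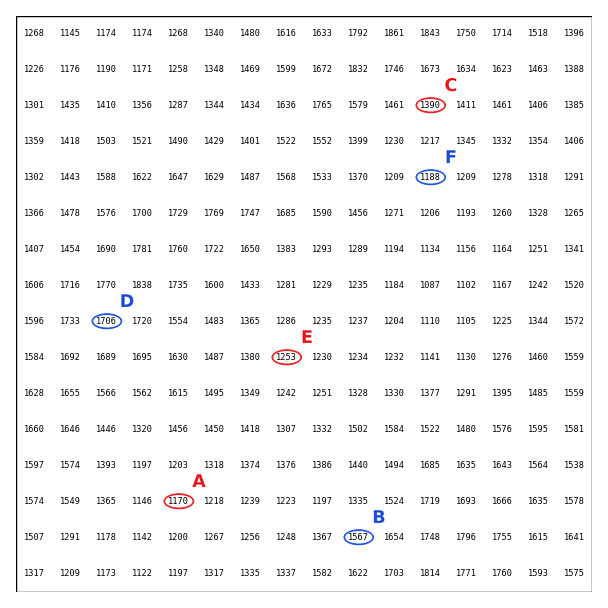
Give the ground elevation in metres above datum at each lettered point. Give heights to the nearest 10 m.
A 1170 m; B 1570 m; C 1390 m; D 1710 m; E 1250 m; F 1190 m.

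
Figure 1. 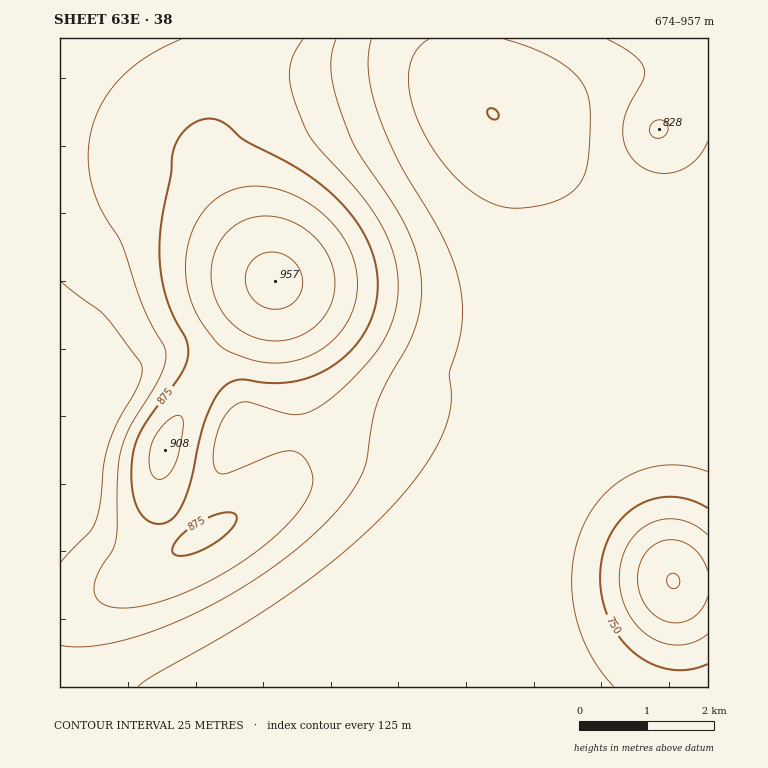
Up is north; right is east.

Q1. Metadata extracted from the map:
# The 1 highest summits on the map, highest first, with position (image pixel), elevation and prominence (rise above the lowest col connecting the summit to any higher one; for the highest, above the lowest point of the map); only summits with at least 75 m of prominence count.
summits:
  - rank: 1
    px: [275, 281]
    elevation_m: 957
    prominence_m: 283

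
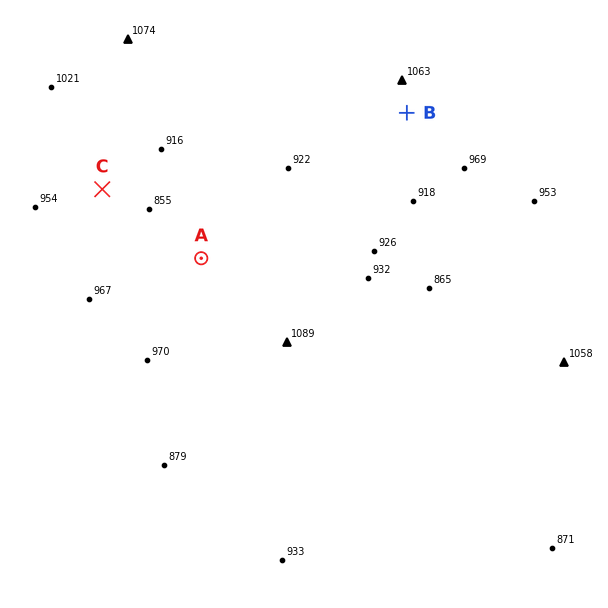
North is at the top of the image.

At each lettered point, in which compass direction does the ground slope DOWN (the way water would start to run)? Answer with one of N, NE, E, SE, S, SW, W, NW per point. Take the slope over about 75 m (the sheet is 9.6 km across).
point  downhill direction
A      NW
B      S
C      SE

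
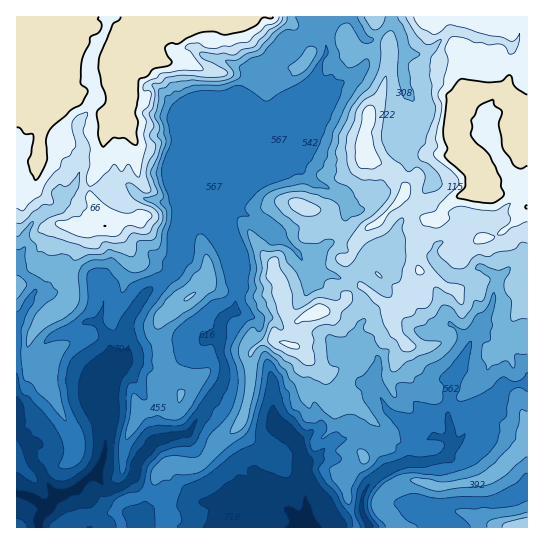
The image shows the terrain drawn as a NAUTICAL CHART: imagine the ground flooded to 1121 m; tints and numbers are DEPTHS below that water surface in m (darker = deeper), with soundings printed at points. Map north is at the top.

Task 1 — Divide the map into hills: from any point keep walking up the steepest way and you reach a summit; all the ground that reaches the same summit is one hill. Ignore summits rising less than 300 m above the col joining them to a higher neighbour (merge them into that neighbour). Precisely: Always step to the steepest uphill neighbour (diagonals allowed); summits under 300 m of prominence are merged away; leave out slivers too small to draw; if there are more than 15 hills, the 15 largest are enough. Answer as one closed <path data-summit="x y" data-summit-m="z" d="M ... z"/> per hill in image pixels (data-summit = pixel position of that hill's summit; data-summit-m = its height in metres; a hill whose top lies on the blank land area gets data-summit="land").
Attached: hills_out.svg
<path data-summit="land" d="M527 16l-216 1 2 14 11 11 3 11-14 26-11 12-19 10-7 9-12 25-16 20-7 16-12 16-2 51 12 23 0 28-4 21-12 9-4 16 1 19 4 9 0 15-4 9-33 46-33 8-17 21-5 17 11 26-2 14 2 9 191 0 29-15 0-18 6-12 9-7 16-9 15-6 18 0 16-4 8-11 14-12 10-15 20-16 8-16 25-4z"/><path data-summit="land" d="M310 16l-294 1 1 511 126-1 0-22-11-26 5-17 17-21 33-8 33-46 4-9 0-15-4-9-1-19 4-16 12-9 4-21 0-28-12-23 2-51 12-16 7-16 16-20 12-25 7-9 19-10 11-12 14-26-3-11-11-11z"/><path data-summit="521 527" data-summit-m="920" d="M527 384l-24 3-8 16-20 16-10 15-14 12-8 11-16 4-18 0-23 10-15 10-10 20 0 9 8 17 158 1z"/>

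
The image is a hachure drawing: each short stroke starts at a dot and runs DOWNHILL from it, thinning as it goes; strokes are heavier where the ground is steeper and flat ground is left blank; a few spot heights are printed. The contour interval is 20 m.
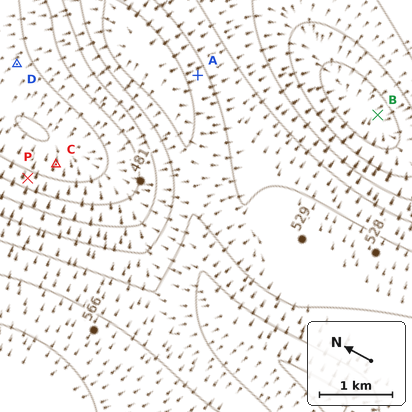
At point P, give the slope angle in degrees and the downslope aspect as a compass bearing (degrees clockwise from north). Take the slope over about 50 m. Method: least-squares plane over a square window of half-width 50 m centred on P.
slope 5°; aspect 84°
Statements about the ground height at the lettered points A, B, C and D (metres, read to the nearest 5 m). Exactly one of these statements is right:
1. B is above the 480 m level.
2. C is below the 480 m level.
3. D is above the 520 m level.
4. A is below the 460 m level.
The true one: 2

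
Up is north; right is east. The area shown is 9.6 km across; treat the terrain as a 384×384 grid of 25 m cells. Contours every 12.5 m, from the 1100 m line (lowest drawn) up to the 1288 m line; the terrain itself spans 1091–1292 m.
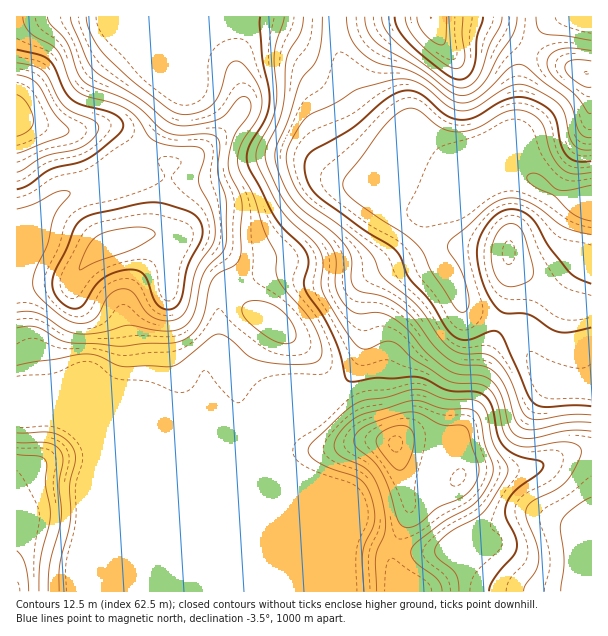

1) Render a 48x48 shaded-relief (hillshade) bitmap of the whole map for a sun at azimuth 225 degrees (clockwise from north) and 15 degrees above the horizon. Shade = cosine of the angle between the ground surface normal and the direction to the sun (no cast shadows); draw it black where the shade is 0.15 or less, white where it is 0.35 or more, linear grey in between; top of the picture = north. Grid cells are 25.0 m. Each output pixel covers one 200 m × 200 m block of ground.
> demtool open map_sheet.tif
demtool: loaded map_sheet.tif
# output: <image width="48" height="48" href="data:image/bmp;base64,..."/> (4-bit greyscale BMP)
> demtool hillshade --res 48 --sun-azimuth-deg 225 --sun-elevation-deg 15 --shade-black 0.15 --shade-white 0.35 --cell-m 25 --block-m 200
<image width="48" height="48" href="data:image/bmp;base64,Qk32BAAAAAAAAHYAAAAoAAAAMAAAADAAAAABAAQAAAAAAIAEAAATCwAAEwsAABAAAAAAAAAAAAAAABEREQAiIiIAMzMzAERERABVVVUAZmZmAHd3dwCIiIgAmZmZAKqqqgC7u7sAzMzMAN3d3QDu7u4A////AFVFaIiIiIiIiIiIiIiJu6l2VWeIiIh4iFVVeIiIiIiIiIiIiIiJu6h2VWeIiId3iGZVeIiIiIiIiIiIiIiJq5hmVniIiHd3iGZmeIiIiIiIiIiIiIiJqph3d4iIh2ZniHdmZ4iIiIiIiIiIiIiJmZmZiImIdmZniIdlV4iIiIiIiIiIiIiImrupmZmYdmZ4iIdlV4iIiIiIiIiIiIiIm8yoiZmXZneIiIdkV4iIiIiIiIiIiIiIrNuYiZmHd4mZiHdlV4iIiIiIiIiIiIiavduYiZh3eJmZiHdlZ4iIiIiIiIiIiZq7zduIiIh2d4iIiHdmZ4iIiIiIiIiImqu8zcqHiIdlVmd3iGZVVniIiIiIiIiImqq7zLmHiIdTM1Znd1VERoiIiIiIiIiImYmqqph3eIdSIkVWZlVVaIiIiIiIiZiIiIiZiHdmZ3ZCEjRVRHd3iIiIiIiImZiIiIiIdmZVVmUxEkVUQ4iIiIiIiJmZmYiIiIiIdmZVREQxEkVVVYiIiIiZmZmZmYiIiIiIdmZlQzMhEkZ3d5mZiJmpqpmImYiJmZmHd3ZlMzMyI1eIiKmZmaqqqZmImZmaqql3d3dlMzRDNGiZmZmaqru6qpmImZmqqpdmZ3dkMzRURnmZmJmrvMuqqqqYmZqqqHZVZ3ZUM0VmZ4mZiJq83Lqqu7qYiaqph2VFZ3ZTM1Z3eJmZmavN25mavMqHiqqYdVRFZ2VDNGeIiZqqmavduYiKvLhmiZmGVURFZmRDRWiaqaqpmKvMqHiau6dVeId2VURFZlREVnmrqqmYd5q6mIiaupZVeId2ZmVWZlVVV4q7qZh3ZpmqmImqqodWiYd3d2ZWZmZWaJq7qYdmd4mZmZmqqZd3iId3d2VWZmZmeJq7mHZneIiZmZmZmZh3d2d3ZUREVVVmiJqql2Znd4iZmYiIiId2ZWZ2VDMzRFVniImZh2VmZoiZmHd3d3dlVWZlMiIzRWZ3d3iZhlVVVZmZiHd3d2ZlVWZTIiM0Vnd3d4iIdURVVZmYiHd3d3dmVVQyEjRWd4iIiIiHZUVnd5mZmIiHd3d2ZUMhI1ZneIiIiIiIdmeJmpmZmYiIiIh3ZDMiNWeIiIiIiIiIh4mru5maqZiImYh3ZEMzRniIiIiIiIiIiJq8zJmqqZiZmHd2VURFZ4iIiIiIiIiIiJq8zJmamYiIdlVVVWZmZ4mYiIiIiZmZiZq8zIiId3d3VDRVZndmZ4mZiIiJmrupmavM3HdlVVVUMjRWeIdVV4mZiIiavNypmrvN3GZUM0MyI0Z3iIZEV4mZiImb3uypq7ze3GVDMzMyNGeImYZDV4iIiZm9//ypq83u3FVDNEREVoiJmXVDV4iImarP/+qImr3dy0RDNFVWeIiJmXZEV4iJqrzv/8hmibvLmFRERFVniIiJmHZVaIeJq73//ZZWiZqYZVVURFZ4iIiIiHZmeHeKu83/2mVneIh2VGZVRVZ4iIiIiHd3d3eKu83tuGZnd3dmVWZVVWeIiIiIiHd3d2eKu83cl2Z3dmZmZg=="/>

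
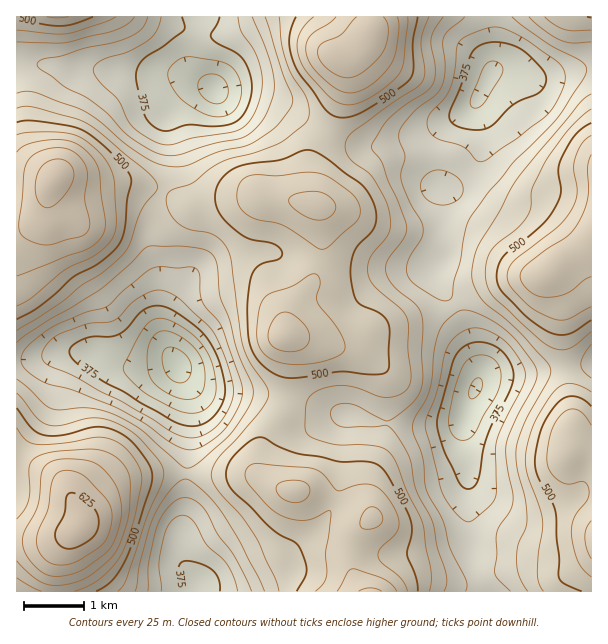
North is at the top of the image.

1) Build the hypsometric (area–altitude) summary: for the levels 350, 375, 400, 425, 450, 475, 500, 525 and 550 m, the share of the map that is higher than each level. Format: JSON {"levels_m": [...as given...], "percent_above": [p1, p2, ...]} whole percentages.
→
{"levels_m": [350, 375, 400, 425, 450, 475, 500, 525, 550], "percent_above": [96, 90, 82, 70, 59, 46, 34, 21, 11]}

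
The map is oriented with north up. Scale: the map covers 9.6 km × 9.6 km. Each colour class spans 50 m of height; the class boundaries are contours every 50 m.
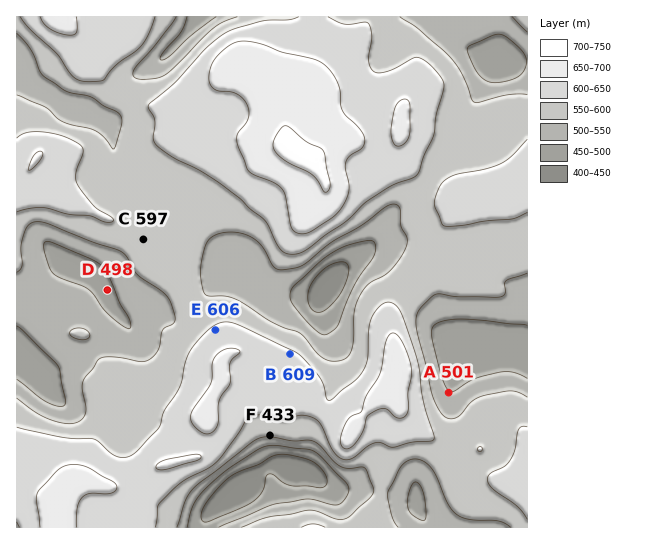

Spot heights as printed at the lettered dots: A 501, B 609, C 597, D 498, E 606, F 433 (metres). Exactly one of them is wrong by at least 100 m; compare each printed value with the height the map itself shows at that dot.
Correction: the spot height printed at F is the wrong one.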